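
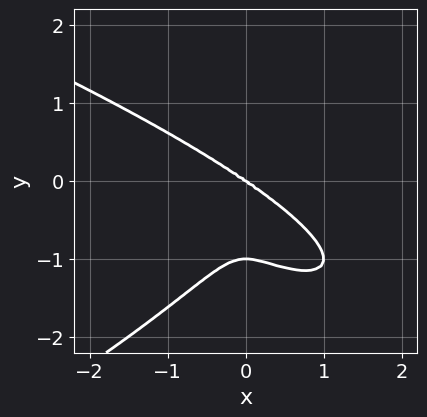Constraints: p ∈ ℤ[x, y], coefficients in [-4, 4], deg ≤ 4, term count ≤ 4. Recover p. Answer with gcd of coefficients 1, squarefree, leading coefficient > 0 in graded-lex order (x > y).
deg p = 4. A generic line meets the curve in up to 4 points.
From the visible intercepts: it meets the x-axis at x = 0 (among the integer gridlines); among the integer gridlines, it crosses the y-axis at y ∈ {-1, 0}.
Fitting integer coefficients to these (and the overall shape) gives p.

y^4 + x^3 + x^2*y + y^3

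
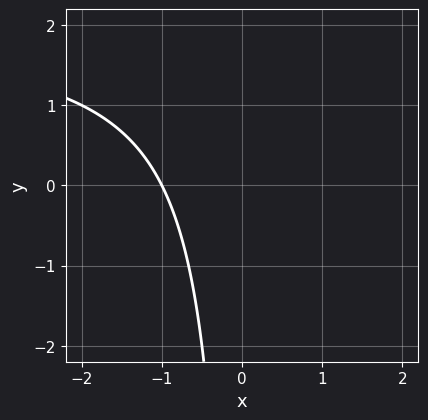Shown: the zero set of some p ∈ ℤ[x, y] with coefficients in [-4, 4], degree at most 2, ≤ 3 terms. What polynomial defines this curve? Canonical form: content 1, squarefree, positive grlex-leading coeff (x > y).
x*y - 2*x - 2

First, degree: a generic line meets the curve in up to 2 points, so deg p = 2.
Next, from the axis intercepts and sections: it crosses the x-axis at the gridline x = -1; no y-intercept at any integer in the box.
Finally, solving for integer coefficients yields p as stated.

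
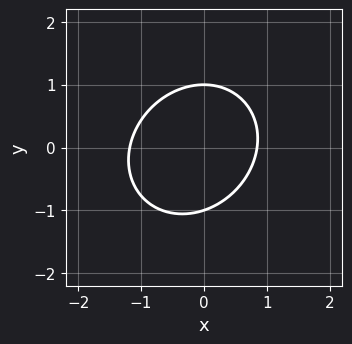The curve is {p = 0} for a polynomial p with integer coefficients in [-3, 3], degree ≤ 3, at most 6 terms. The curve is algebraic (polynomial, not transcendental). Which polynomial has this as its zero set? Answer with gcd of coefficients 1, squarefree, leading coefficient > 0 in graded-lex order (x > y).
First, degree: the shape is more complex than any degree-1 curve, so deg p = 2.
Next, from the axis intercepts and sections: among the integer gridlines, it crosses the y-axis at y ∈ {-1, 1}.
Finally, assembling these constraints gives the stated polynomial.

3*x^2 - x*y + 3*y^2 + x - 3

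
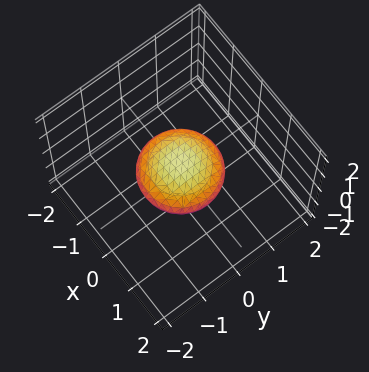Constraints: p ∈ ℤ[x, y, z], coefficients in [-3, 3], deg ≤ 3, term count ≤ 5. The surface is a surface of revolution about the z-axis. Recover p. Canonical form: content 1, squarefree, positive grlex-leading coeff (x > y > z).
Degree: no degree-1 surface has this shape, so deg p = 2.
Symmetries: rotational symmetry about the z-axis ⇒ p depends on x, y only through x² + y².
Against the integer gridlines: a circular section at z = 0 has radius exactly 1; the y-axis gridline crossings are at y ∈ {-1, 1}; the x-axis gridline crossings are at x ∈ {-1, 1}.
The integer polynomial consistent with all of this is the stated p.

x^2 + y^2 + 3*z^2 - 1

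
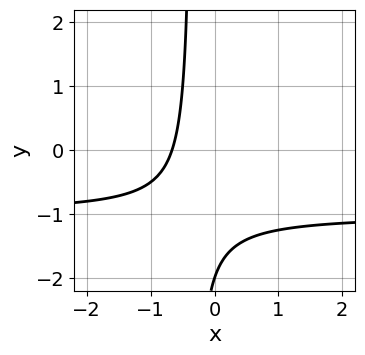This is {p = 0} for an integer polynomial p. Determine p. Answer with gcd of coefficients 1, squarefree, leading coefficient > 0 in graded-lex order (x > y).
3*x*y + 3*x + y + 2

Degree: a generic line meets the curve in up to 2 points, so deg p = 2.
Checking where it meets the axes: one y-axis crossing is at y = -2.
Fitting integer coefficients to these (and the overall shape) gives p.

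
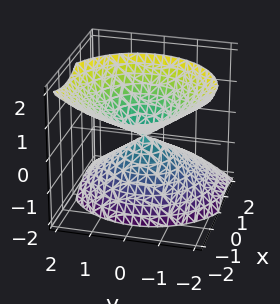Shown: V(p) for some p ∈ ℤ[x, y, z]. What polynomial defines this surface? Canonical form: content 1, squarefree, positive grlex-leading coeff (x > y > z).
x^2 + x*z + y^2 - z^2

1. I count 2 distinct pieces. Treating them together as one polynomial.
2. Degree: a generic line meets the surface in up to 2 points, so deg p = 2.
3. Observable constraints: it meets the y-axis at y = 0 (among the integer gridlines); it meets the x-axis at x = 0 (among the integer gridlines).
4. The integer polynomial consistent with all of this is the stated p.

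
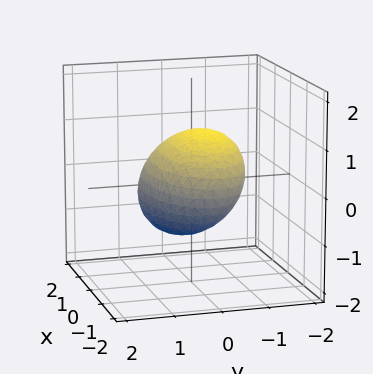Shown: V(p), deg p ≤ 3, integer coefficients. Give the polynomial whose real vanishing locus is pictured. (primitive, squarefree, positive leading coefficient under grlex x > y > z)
(a) Degree: the shape is more complex than any degree-1 surface, so deg p = 2.
(b) Observable constraints: the y-axis gridline crossings are at y ∈ {-1, 1}; the z-axis gridline crossings are at z ∈ {-1, 1}.
(c) Solving for integer coefficients yields p as stated.

x^2 + 3*y^2 + 2*y*z + 3*z^2 - 3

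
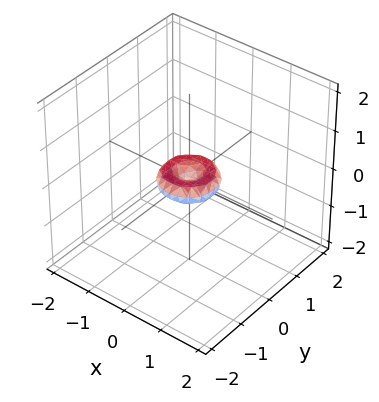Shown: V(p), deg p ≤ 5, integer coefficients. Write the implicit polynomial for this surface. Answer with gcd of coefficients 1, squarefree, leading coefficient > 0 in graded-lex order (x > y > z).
2*x^4 + 4*x^2*y^2 + 2*y^4 - x^2 - y^2 + 2*z^2

Degree: a generic line meets the surface in up to 4 points, so deg p = 4.
By symmetry, the surface is invariant under rotation about z: p = q(x² + y², z).
From the axis intercepts and sections: a circular section at z = 0 has radius between 0 and 1; it meets the y-axis at y = 0 (among the integer gridlines); one x-axis crossing is at x = 0.
Together with the visible shape, these determine p as stated.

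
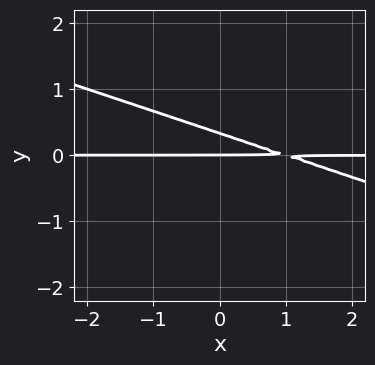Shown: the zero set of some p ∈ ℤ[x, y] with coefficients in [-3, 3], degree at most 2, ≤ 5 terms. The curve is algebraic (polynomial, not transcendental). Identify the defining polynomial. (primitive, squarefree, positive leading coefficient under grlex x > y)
x*y + 3*y^2 - y

1. Degree: no degree-1 curve has this shape, so deg p = 2.
2. From the axis intercepts and sections: it meets the y-axis at y = 0 (among the integer gridlines); the visible x-axis segment lies entirely on the curve.
3. Fitting integer coefficients to these (and the overall shape) gives p.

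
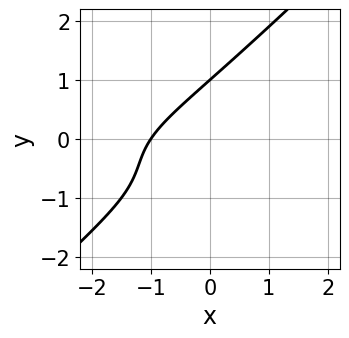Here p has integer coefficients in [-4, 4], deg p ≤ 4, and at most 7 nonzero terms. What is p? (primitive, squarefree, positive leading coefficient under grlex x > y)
3*x*y^2 - 3*y^3 + 2*x*y + 3*x + 3

(a) Degree: no degree-2 curve has this shape, so deg p = 3.
(b) From the visible intercepts: it crosses the y-axis at the gridline y = 1; it meets the x-axis at x = -1 (among the integer gridlines).
(c) Matching integer coefficients to the picture gives p.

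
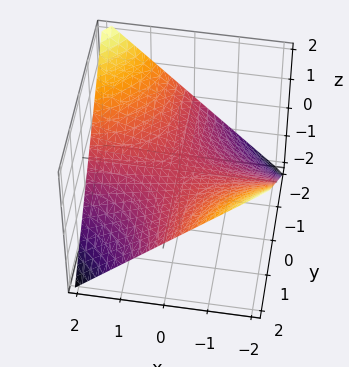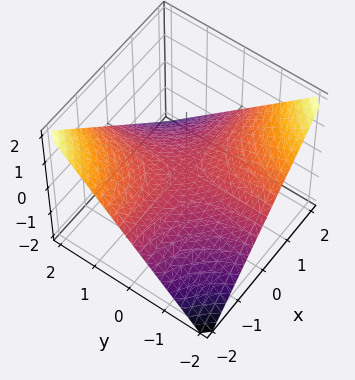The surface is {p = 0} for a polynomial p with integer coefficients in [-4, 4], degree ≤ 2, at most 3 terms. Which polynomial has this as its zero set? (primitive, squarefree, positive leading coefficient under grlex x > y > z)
First, degree: a hyperbolic paraboloid; a quadric, so deg p = 2.
Then, observable constraints: the visible x-axis segment lies entirely on the surface; one z-axis crossing is at z = 0.
Finally, matching integer coefficients to the picture gives p.

x*y + 2*z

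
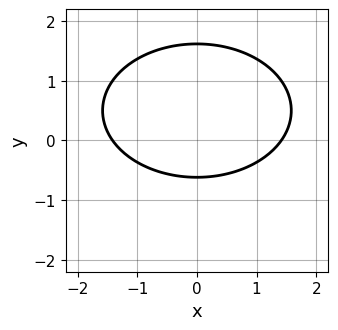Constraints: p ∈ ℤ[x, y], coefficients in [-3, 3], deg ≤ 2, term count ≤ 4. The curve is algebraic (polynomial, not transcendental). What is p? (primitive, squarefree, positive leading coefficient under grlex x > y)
x^2 + 2*y^2 - 2*y - 2

1. The degree is 2 — a generic line meets the curve in up to 2 points.
2. Symmetries: the x ↦ −x reflection is a symmetry, so x appears only in even powers.
3. Solving for integer coefficients yields p as stated.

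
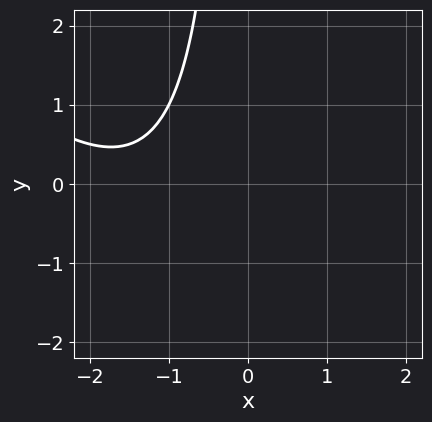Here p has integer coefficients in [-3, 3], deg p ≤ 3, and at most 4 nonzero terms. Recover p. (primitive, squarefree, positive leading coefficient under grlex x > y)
(a) deg p = 2. The shape is more complex than any degree-1 curve.
(b) Reading off the gridlines: it misses every integer gridline on the x-axis; no y-intercept at any integer in the box.
(c) Solving for integer coefficients yields p as stated.

x^2 + x*y + 3*x + 3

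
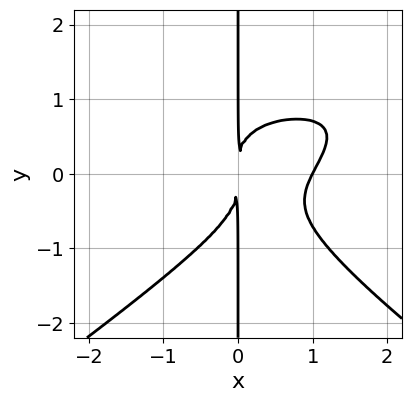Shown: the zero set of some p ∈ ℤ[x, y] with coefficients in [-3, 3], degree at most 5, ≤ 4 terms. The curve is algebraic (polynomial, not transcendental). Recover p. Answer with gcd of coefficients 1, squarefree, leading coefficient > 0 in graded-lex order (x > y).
First, deg p = 4.
Then, from the visible intercepts: every point of the y-axis in the box is on the curve; one x-axis crossing is at x = 1.
Finally, matching integer coefficients to the picture gives p.

x^3*y - 2*x*y^3 - 2*x^3 + 2*x^2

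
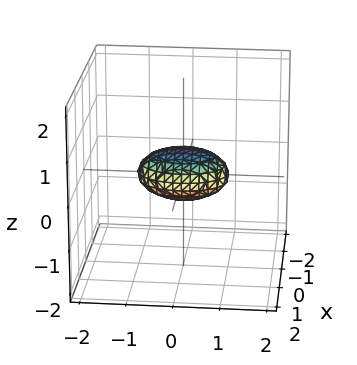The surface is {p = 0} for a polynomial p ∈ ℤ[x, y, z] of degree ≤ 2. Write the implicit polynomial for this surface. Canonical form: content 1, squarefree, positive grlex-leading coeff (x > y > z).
2*x^2 + y^2 + 3*z^2 - 1

(a) Degree: bounded and convex; a quadric, so deg p = 2.
(b) Symmetries: the y ↦ −y reflection is a symmetry, so y appears only in even powers; it's symmetric under z → −z, forcing even powers of z; the x ↦ −x reflection is a symmetry, so x appears only in even powers.
(c) Against the integer gridlines: among the integer gridlines, it crosses the y-axis at y ∈ {-1, 1}.
(d) The integer polynomial consistent with all of this is the stated p.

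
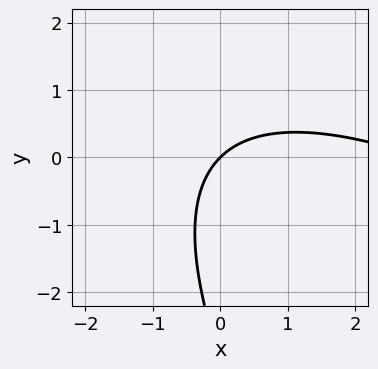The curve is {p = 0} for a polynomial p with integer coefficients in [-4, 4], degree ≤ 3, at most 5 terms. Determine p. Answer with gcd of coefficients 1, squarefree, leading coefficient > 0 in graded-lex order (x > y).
x^2 + 2*x*y + y^2 - 3*x + 3*y

The degree is 2 — the shape is more complex than any degree-1 curve.
Against the integer gridlines: it crosses the x-axis at the gridline x = 0; it crosses the y-axis at the gridline y = 0.
Putting this together gives p.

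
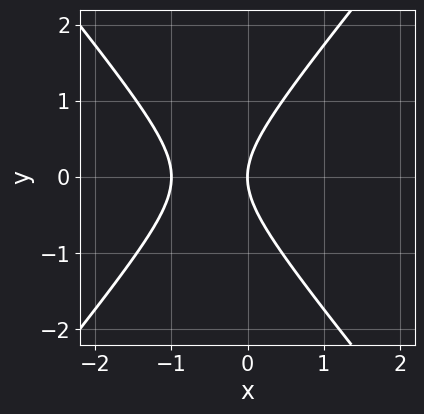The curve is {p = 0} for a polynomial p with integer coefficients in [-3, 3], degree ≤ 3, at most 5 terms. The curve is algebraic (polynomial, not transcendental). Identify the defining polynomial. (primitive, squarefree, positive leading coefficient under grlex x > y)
First, deg p = 2. The shape is more complex than any degree-1 curve.
Then, symmetries: the y ↦ −y reflection is a symmetry, so y appears only in even powers.
Then, from the visible intercepts: among the integer gridlines, it crosses the x-axis at x ∈ {-1, 0}; it meets the y-axis at y = 0 (among the integer gridlines).
Finally, the integer polynomial consistent with all of this is the stated p.

3*x^2 - 2*y^2 + 3*x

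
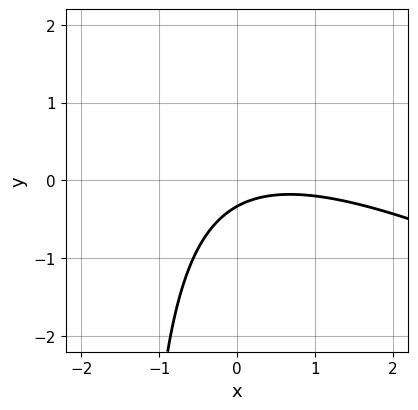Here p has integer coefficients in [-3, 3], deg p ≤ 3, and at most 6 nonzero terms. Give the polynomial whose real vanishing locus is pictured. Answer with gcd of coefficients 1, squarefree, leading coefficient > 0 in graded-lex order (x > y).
The degree is 2 — no degree-1 curve has this shape.
Checking where it meets the axes: the curve avoids every integer x-axis point in the box.
The integer polynomial consistent with all of this is the stated p.

x^2 + 2*x*y - x + 3*y + 1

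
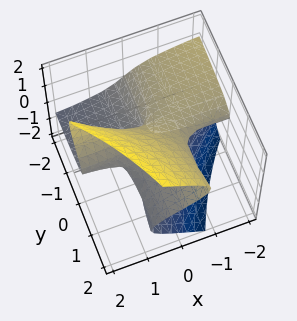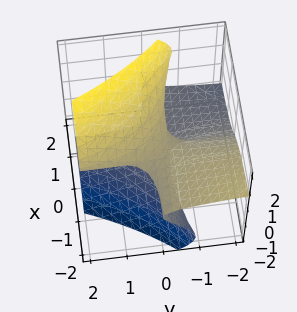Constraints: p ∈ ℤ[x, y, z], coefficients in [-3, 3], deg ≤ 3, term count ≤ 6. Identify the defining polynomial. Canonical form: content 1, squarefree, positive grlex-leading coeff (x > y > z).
1. The degree is 3 — no degree-2 surface has this shape.
2. From the axis intercepts and sections: the visible x-axis segment lies entirely on the surface; one z-axis crossing is at z = 0; every point of the y-axis in the box is on the surface.
3. The integer polynomial consistent with all of this is the stated p.

3*x*z^2 - 3*z^3 + 2*x*y + 3*y*z + 2*z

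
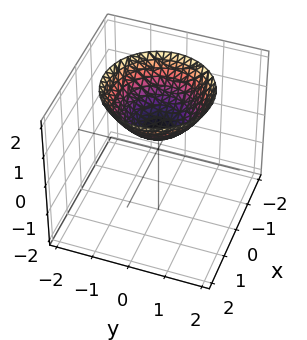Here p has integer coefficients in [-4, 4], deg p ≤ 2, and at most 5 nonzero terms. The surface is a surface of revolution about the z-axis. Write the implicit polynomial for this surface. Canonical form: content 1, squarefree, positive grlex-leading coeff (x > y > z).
2*x^2 + 2*y^2 - 3*z + 2

(a) The degree is 2 — the shape is more complex than any degree-1 surface.
(b) By symmetry, the surface is invariant under rotation about z: p = q(x² + y², z).
(c) Observable constraints: a circular section at z = 2 has radius between 1 and 2; it misses every integer gridline on the x-axis; it misses every integer gridline on the y-axis.
(d) Putting this together gives p.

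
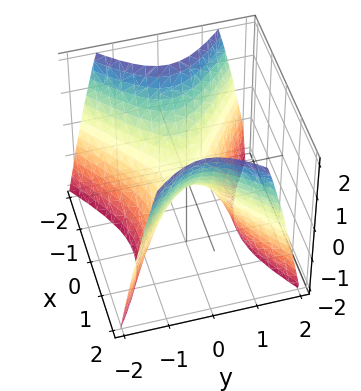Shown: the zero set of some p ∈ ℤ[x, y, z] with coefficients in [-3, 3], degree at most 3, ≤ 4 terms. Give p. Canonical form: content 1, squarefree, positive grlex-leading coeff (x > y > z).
2*x^2 - 3*y^2 - 2*z

1. Degree: a hyperbolic paraboloid; a quadric, so deg p = 2.
2. Symmetries: it's symmetric under y → −y, forcing even powers of y; it's symmetric under x → −x, forcing even powers of x.
3. From the axis intercepts and sections: it crosses the z-axis at the gridline z = 0; it crosses the y-axis at the gridline y = 0.
4. These observations pin down the coefficients.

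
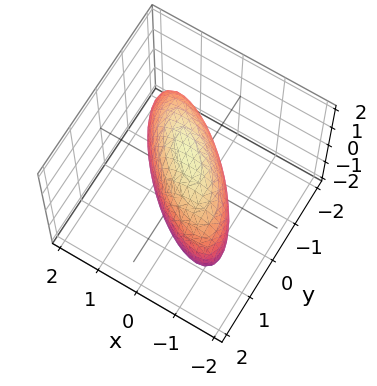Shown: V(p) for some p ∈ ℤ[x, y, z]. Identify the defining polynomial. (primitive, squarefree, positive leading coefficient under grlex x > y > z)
2*x^2 + 3*x*y + 2*y^2 + z^2 - 2

1. The degree is 2 — no degree-1 surface has this shape.
2. Against the integer gridlines: the y-axis gridline crossings are at y ∈ {-1, 1}; the x-axis gridline crossings are at x ∈ {-1, 1}.
3. Solving for integer coefficients yields p as stated.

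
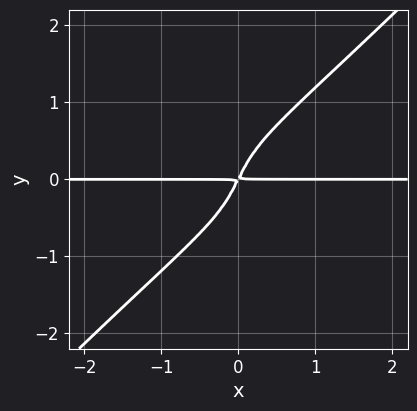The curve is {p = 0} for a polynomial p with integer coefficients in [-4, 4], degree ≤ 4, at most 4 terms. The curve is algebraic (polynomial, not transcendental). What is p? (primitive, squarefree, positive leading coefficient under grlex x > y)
3*x*y^3 - 3*y^4 + 2*x*y - y^2

1. Degree: no degree-3 curve has this shape, so deg p = 4.
2. From the axis intercepts and sections: every point of the x-axis in the box is on the curve.
3. The integer polynomial consistent with all of this is the stated p.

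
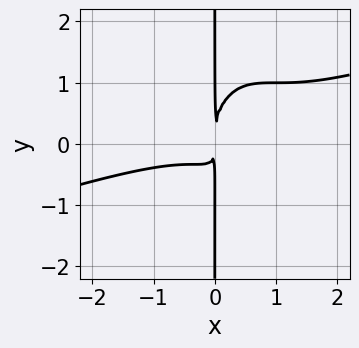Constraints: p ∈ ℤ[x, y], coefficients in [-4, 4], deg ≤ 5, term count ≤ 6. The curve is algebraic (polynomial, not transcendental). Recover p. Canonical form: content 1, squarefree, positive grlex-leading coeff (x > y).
x^4 - 3*x^3*y - x*y^3 + 2*x^2*y + x^2

1. The degree is 4 — the shape is more complex than any degree-3 curve.
2. From the axis intercepts and sections: every point of the y-axis in the box is on the curve.
3. These observations pin down the coefficients.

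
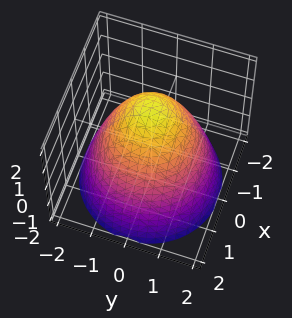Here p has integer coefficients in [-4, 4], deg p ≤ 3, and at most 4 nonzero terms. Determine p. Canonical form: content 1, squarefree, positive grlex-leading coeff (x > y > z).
x^2 + y^2 + z - 2

First, the degree is 2 — no degree-1 surface has this shape.
Then, symmetries: the z-axis is an axis of rotation, so x and y enter only as x² + y².
Then, observable constraints: it meets the z-axis at z = 2 (among the integer gridlines); a circular section at z = -1 has radius between 1 and 2.
Finally, solving for integer coefficients yields p as stated.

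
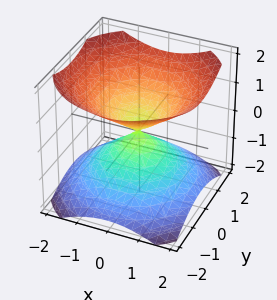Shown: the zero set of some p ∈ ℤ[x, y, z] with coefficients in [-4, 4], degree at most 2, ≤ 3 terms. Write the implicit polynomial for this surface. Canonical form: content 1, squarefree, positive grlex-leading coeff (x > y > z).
2*x^2 + 2*y^2 - 3*z^2

(a) There are 2 components. Treating them together as one polynomial.
(b) Degree: a double cone through the origin; a quadric, so deg p = 2.
(c) Symmetries: it's symmetric under z → −z, forcing even powers of z; the z-axis is an axis of rotation, so x and y enter only as x² + y².
(d) From the axis intercepts and sections: it meets the x-axis at x = 0 (among the integer gridlines); a circular section at z = -1 has radius between 1 and 2; it meets the y-axis at y = 0 (among the integer gridlines); it meets the z-axis at z = 0 (among the integer gridlines).
(e) Solving for integer coefficients yields p as stated.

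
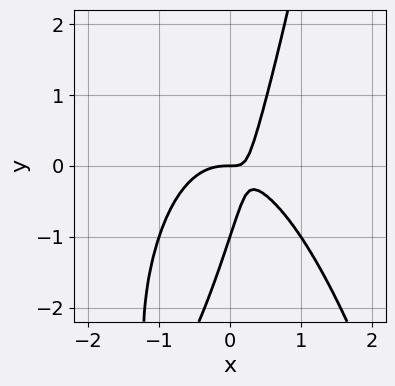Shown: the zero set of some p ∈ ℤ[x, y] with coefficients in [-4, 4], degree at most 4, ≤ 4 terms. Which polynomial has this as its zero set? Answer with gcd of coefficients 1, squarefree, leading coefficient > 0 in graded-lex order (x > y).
First, the degree is 3 — no degree-2 curve has this shape.
Next, from the axis intercepts and sections: the y-axis gridline crossings are at y ∈ {-1, 0}; it crosses the x-axis at the gridline x = 0.
Finally, assembling these constraints gives the stated polynomial.

3*x^3 + 3*x*y - y^2 - y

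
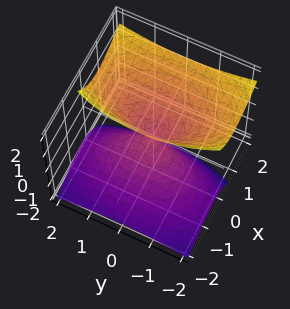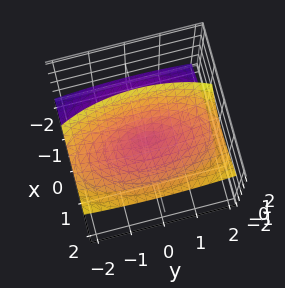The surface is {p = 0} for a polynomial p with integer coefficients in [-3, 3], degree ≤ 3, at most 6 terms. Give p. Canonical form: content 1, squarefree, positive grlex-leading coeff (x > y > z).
First, the degree is 2 — a generic line meets the surface in up to 2 points.
Next, from the axis intercepts and sections: it crosses the z-axis at the gridline z = 0; it meets the x-axis at x = 0 (among the integer gridlines); it meets the y-axis at y = 0 (among the integer gridlines).
Finally, putting this together gives p.

3*x^2 - 3*x*z + y^2 - 2*z^2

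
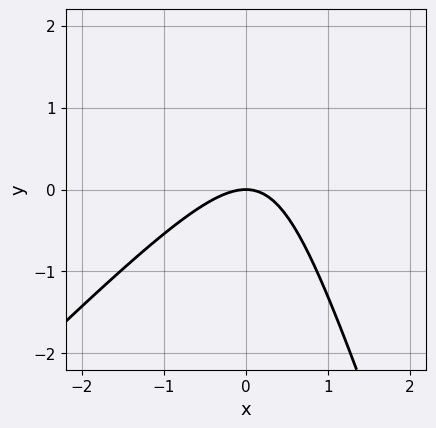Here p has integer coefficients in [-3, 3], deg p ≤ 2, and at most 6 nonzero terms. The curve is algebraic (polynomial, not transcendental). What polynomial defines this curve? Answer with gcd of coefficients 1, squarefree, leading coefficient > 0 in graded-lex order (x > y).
First, the degree is 2 — no degree-1 curve has this shape.
Then, against the integer gridlines: one y-axis crossing is at y = 0; it meets the x-axis at x = 0 (among the integer gridlines).
Finally, matching integer coefficients to the picture gives p.

3*x^2 - 2*x*y - y^2 + 3*y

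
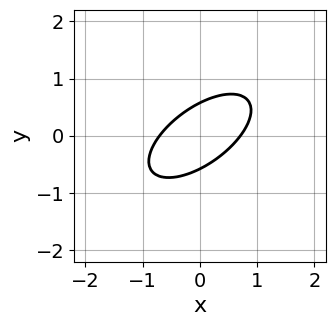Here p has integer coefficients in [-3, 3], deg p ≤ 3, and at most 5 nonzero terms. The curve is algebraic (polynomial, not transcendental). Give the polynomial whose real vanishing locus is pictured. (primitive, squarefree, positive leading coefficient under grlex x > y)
1. Degree: the shape is more complex than any degree-1 curve, so deg p = 2.
2. Solving for integer coefficients yields p as stated.

2*x^2 - 3*x*y + 3*y^2 - 1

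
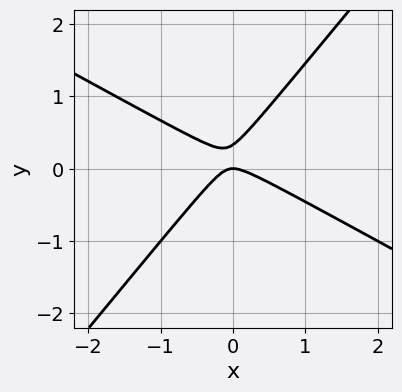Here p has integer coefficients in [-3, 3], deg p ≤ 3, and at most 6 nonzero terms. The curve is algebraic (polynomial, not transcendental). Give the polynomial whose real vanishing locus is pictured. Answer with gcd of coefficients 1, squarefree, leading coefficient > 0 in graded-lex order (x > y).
2*x^2 + 2*x*y - 3*y^2 + y

The degree is 2 — the shape is more complex than any degree-1 curve.
Checking where it meets the axes: one y-axis crossing is at y = 0; it meets the x-axis at x = 0 (among the integer gridlines).
Together with the visible shape, these determine p as stated.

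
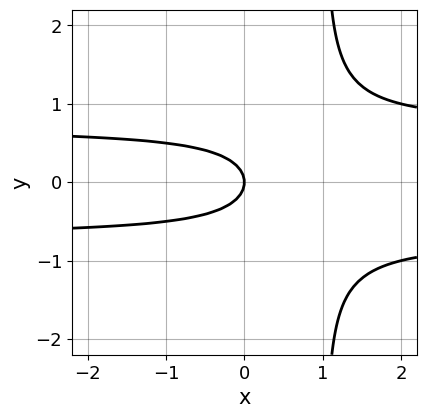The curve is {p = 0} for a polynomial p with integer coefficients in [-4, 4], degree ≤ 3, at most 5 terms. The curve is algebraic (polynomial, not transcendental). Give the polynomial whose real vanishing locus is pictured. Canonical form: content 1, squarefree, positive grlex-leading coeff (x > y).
2*x*y^2 - 2*y^2 - x

First, degree: a generic line meets the curve in up to 3 points, so deg p = 3.
Next, symmetries: mirror symmetry y ↦ −y ⇒ only even powers of y.
Then, observable constraints: it crosses the y-axis at the gridline y = 0; it crosses the x-axis at the gridline x = 0.
Finally, assembling these constraints gives the stated polynomial.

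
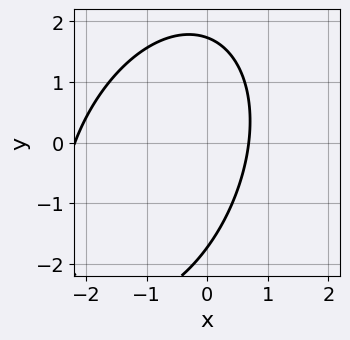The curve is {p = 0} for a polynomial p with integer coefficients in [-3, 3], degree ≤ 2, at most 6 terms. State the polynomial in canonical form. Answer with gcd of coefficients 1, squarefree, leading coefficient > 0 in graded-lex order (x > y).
2*x^2 - x*y + y^2 + 3*x - 3

(a) deg p = 2.
(b) Solving for integer coefficients yields p as stated.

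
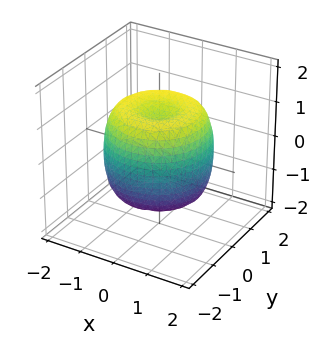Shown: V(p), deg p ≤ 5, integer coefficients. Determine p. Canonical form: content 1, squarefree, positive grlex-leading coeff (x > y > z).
First, degree: the shape is more complex than any degree-3 surface, so deg p = 4.
Then, symmetries: rotational symmetry about the z-axis ⇒ p depends on x, y only through x² + y².
Next, reading off the gridlines: the z-axis gridline crossings are at z ∈ {-1, 1}; a circular section at z = 1 has radius between 1 and 2.
Finally, fitting integer coefficients to these (and the overall shape) gives p.

2*x^4 + 4*x^2*y^2 + 2*y^4 - 3*x^2 - 3*y^2 + 2*z^2 - 2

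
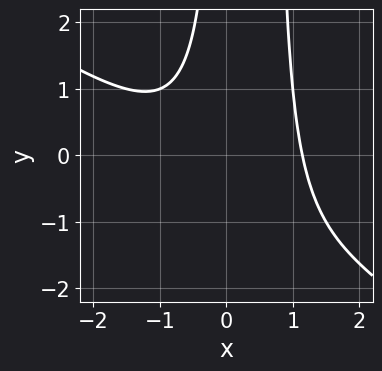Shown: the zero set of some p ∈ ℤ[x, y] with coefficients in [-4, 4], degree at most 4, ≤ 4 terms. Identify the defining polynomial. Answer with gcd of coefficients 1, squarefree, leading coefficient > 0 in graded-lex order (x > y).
First, degree: no degree-2 curve has this shape, so deg p = 3.
Then, reading off the gridlines: no y-intercept at any integer in the box.
Finally, fitting integer coefficients to these (and the overall shape) gives p.

2*x^3 + 3*x^2*y - 2*x*y - 3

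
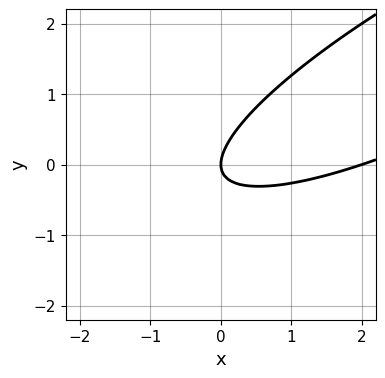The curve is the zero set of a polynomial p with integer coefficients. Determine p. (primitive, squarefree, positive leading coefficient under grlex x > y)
x^2 - 3*x*y + 3*y^2 - 2*x

(a) Degree: the shape is more complex than any degree-1 curve, so deg p = 2.
(b) Against the integer gridlines: it meets the y-axis at y = 0 (among the integer gridlines); the x-axis gridline crossings are at x ∈ {0, 2}.
(c) Fitting integer coefficients to these (and the overall shape) gives p.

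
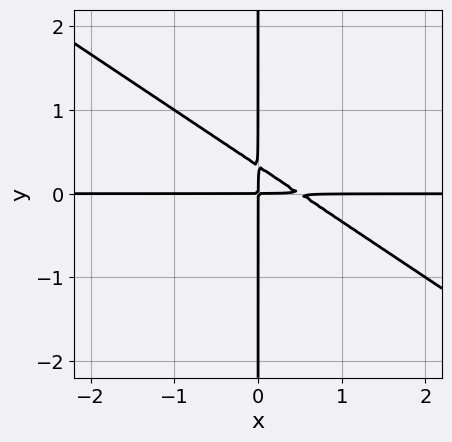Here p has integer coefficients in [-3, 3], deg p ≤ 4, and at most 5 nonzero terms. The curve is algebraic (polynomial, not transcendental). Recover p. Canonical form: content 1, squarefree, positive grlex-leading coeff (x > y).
2*x^2*y + 3*x*y^2 - x*y

First, deg p = 3. A generic line meets the curve in up to 3 points.
Then, observable constraints: the visible y-axis segment lies entirely on the curve; every point of the x-axis in the box is on the curve.
Finally, the integer polynomial consistent with all of this is the stated p.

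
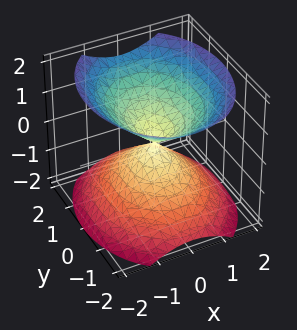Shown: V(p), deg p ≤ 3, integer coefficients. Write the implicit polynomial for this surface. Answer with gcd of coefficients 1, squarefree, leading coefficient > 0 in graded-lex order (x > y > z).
3*x^2 + 2*y^2 - 3*z^2

First, there are 2 components. Treating them together as one polynomial.
Then, degree: a double cone through the origin; a quadric, so deg p = 2.
Then, symmetries: it's symmetric under y → −y, forcing even powers of y; it's symmetric under x → −x, forcing even powers of x; it's symmetric under z → −z, forcing even powers of z.
Then, observable constraints: one x-axis crossing is at x = 0; it crosses the z-axis at the gridline z = 0.
Finally, solving for integer coefficients yields p as stated.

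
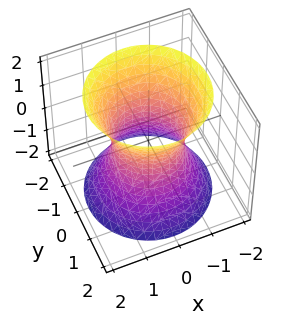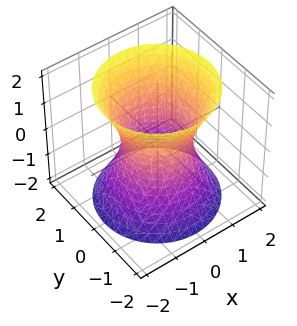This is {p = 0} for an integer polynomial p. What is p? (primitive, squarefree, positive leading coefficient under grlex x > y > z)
2*x^2 + 2*y^2 - z^2 - 2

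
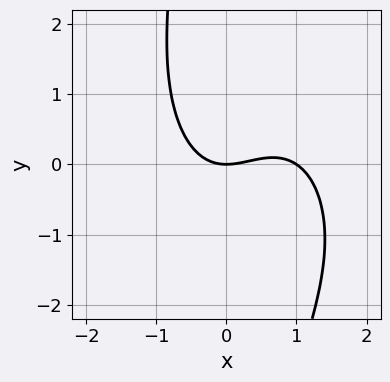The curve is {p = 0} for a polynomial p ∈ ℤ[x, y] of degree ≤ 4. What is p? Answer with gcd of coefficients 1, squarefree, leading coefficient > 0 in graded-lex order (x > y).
2*x^3 + x*y^2 - 2*x^2 + 3*y

Degree: no degree-2 curve has this shape, so deg p = 3.
Reading off the gridlines: among the integer gridlines, it crosses the x-axis at x ∈ {0, 1}; it crosses the y-axis at the gridline y = 0.
Solving for integer coefficients yields p as stated.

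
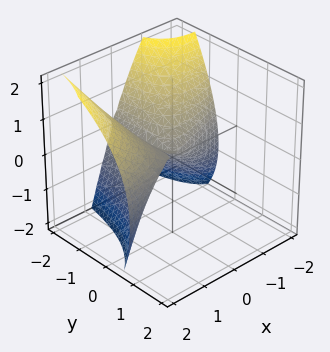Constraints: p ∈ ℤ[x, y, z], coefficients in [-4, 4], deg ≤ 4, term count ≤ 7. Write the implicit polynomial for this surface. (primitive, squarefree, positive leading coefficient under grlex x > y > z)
x^3 - 3*x^2*y - x^2*z + x*y*z - 2*z^2

(a) The degree is 3 — the shape is more complex than any degree-2 surface.
(b) Reading off the gridlines: the visible y-axis segment lies entirely on the surface; it meets the x-axis at x = 0 (among the integer gridlines); it meets the z-axis at z = 0 (among the integer gridlines).
(c) Together with the visible shape, these determine p as stated.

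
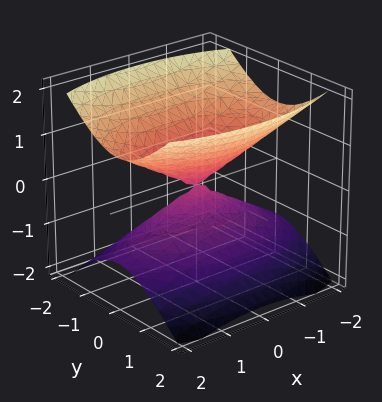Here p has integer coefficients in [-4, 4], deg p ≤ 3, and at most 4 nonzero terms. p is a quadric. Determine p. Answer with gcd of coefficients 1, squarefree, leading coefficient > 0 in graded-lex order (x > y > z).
x^2 + 3*y^2 - 3*z^2

1. I count 2 distinct pieces. They look like related sheets of one shape, so recover p as a whole.
2. The degree is 2 — a double cone through the origin; a quadric.
3. Symmetries: mirror symmetry x ↦ −x ⇒ only even powers of x; it's symmetric under y → −y, forcing even powers of y; it's symmetric under z → −z, forcing even powers of z.
4. Reading off the gridlines: it crosses the z-axis at the gridline z = 0; one y-axis crossing is at y = 0.
5. The integer polynomial consistent with all of this is the stated p.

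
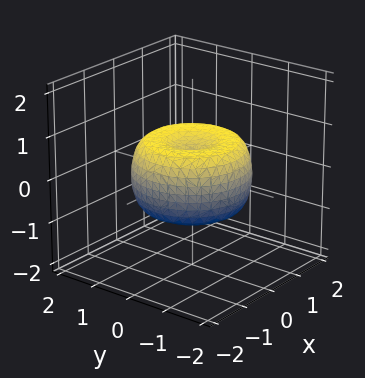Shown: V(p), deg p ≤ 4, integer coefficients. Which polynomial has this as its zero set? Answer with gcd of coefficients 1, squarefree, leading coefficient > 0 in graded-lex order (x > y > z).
(a) deg p = 4. The shape is more complex than any degree-3 surface.
(b) Symmetries: every cross-section ⟂ z is a circle, so x, y appear only via x² + y².
(c) Against the integer gridlines: a circular section at z = 0 has radius between 1 and 2.
(d) Solving for integer coefficients yields p as stated.

2*x^4 + 4*x^2*y^2 + 2*y^4 - 3*x^2 - 3*y^2 + 3*z^2 - 1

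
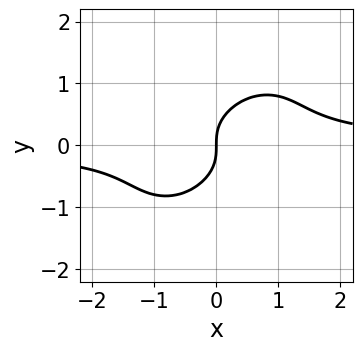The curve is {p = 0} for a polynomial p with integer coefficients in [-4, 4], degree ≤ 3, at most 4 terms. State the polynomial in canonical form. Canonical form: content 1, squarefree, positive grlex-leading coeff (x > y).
First, deg p = 3.
Then, from the axis intercepts and sections: it crosses the x-axis at the gridline x = 0; one y-axis crossing is at y = 0.
Finally, these observations pin down the coefficients.

3*x^2*y - 3*x*y^2 + 3*y^3 - 2*x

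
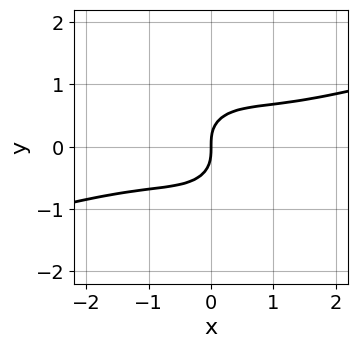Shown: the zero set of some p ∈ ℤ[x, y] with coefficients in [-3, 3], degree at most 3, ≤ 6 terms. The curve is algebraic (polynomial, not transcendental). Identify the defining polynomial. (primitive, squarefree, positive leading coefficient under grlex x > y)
First, deg p = 3. A generic line meets the curve in up to 3 points.
Next, reading off the gridlines: it crosses the y-axis at the gridline y = 0; it meets the x-axis at x = 0 (among the integer gridlines).
Finally, solving for integer coefficients yields p as stated.

x^3 - 3*x^2*y - 3*y^3 + 2*x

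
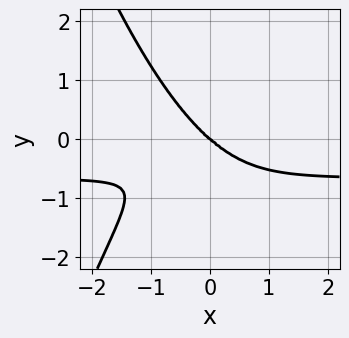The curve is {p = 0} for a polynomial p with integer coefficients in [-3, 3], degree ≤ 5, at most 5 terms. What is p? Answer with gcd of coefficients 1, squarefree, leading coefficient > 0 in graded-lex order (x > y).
3*x^3*y + 2*x^3 + 3*y^3

(a) deg p = 4. The shape is more complex than any degree-3 curve.
(b) From the axis intercepts and sections: one y-axis crossing is at y = 0; it meets the x-axis at x = 0 (among the integer gridlines).
(c) Solving for integer coefficients yields p as stated.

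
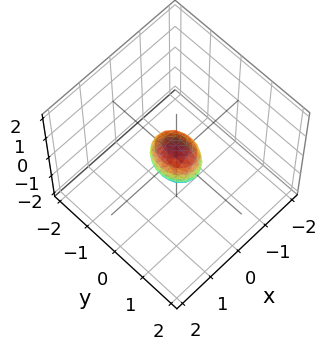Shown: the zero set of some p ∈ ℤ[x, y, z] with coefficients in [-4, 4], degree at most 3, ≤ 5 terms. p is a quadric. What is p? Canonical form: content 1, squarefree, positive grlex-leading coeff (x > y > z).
1. Degree: a closed, bounded, convex surface; a quadric, so deg p = 2.
2. Symmetries: it's symmetric under x → −x, forcing even powers of x; the y ↦ −y reflection is a symmetry, so y appears only in even powers; it's symmetric under z → −z, forcing even powers of z.
3. Putting this together gives p.

3*x^2 + 2*y^2 + 2*z^2 - 1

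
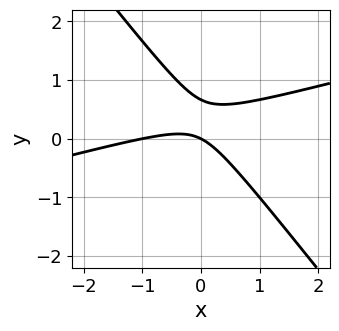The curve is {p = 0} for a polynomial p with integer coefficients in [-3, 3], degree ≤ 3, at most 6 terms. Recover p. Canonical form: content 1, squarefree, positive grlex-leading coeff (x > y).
x^2 - 3*x*y - 3*y^2 + x + 2*y

(a) The degree is 2 — no degree-1 curve has this shape.
(b) Checking where it meets the axes: it crosses the y-axis at the gridline y = 0; among the integer gridlines, it crosses the x-axis at x ∈ {-1, 0}.
(c) Matching integer coefficients to the picture gives p.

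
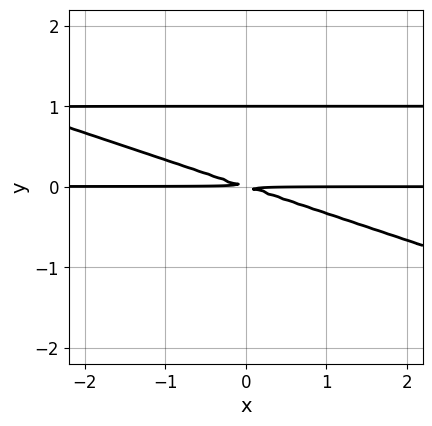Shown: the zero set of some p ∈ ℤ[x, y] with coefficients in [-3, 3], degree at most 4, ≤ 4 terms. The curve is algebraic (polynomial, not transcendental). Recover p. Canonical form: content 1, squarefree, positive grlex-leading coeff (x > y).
x*y^2 + 3*y^3 - x*y - 3*y^2

First, the degree is 3 — the shape is more complex than any degree-2 curve.
Then, from the visible intercepts: it crosses the y-axis at the gridline y = 1; the visible x-axis segment lies entirely on the curve.
Finally, solving for integer coefficients yields p as stated.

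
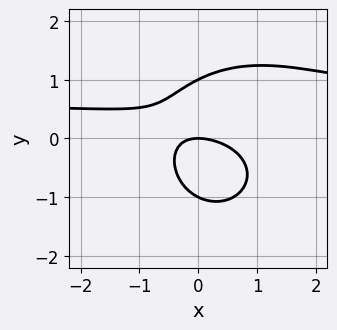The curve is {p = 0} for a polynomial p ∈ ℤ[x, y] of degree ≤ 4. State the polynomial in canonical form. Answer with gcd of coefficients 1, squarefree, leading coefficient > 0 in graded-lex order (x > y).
3*x^2*y + 3*y^3 - 2*x^2 - 3*x*y - 3*y

(a) The degree is 3 — the shape is more complex than any degree-2 curve.
(b) From the visible intercepts: among the integer gridlines, it crosses the y-axis at y ∈ {-1, 0, 1}; it crosses the x-axis at the gridline x = 0.
(c) Assembling these constraints gives the stated polynomial.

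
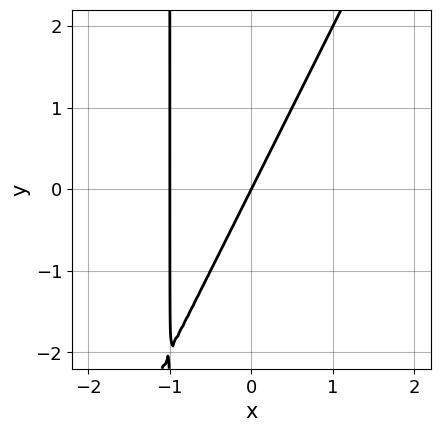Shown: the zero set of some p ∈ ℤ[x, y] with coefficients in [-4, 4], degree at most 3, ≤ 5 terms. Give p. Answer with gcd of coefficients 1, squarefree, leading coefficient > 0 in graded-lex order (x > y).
(a) deg p = 2. No degree-1 curve has this shape.
(b) Reading off the gridlines: one y-axis crossing is at y = 0; the x-axis gridline crossings are at x ∈ {-1, 0}.
(c) The integer polynomial consistent with all of this is the stated p.

2*x^2 - x*y + 2*x - y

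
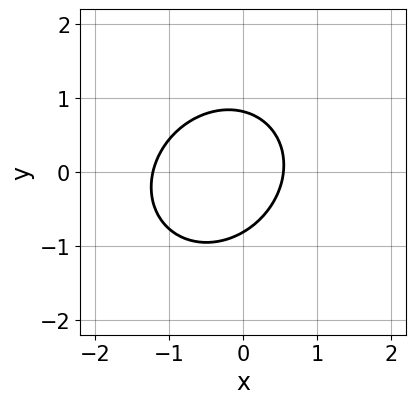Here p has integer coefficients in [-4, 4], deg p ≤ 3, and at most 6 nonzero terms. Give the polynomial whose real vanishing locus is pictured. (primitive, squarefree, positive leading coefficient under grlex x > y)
First, the degree is 2 — the shape is more complex than any degree-1 curve.
Finally, putting this together gives p.

3*x^2 - x*y + 3*y^2 + 2*x - 2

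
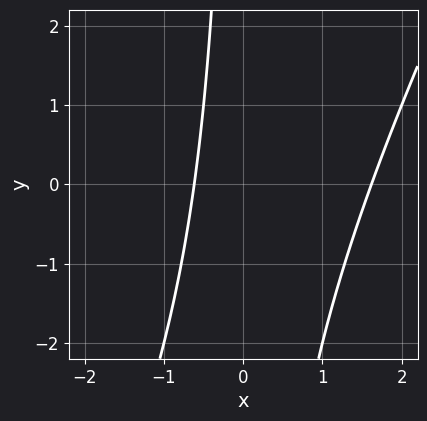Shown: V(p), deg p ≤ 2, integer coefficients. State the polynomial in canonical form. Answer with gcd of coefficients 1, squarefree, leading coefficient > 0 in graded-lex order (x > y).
2*x^2 - x*y - 2*x - 2

First, the degree is 2 — no degree-1 curve has this shape.
Then, observable constraints: the curve avoids every integer y-axis point in the box.
Finally, assembling these constraints gives the stated polynomial.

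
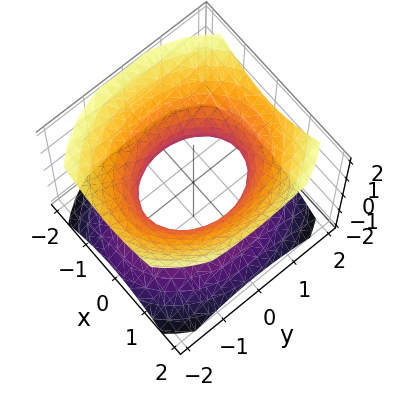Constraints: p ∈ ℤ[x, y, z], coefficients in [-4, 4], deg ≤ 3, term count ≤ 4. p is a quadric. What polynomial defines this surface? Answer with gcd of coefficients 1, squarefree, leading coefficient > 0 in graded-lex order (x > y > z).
3*x^2 + 2*y^2 - 3*z^2 - 3

Degree: one connected sheet with a waist; a quadric, so deg p = 2.
Symmetries: mirror symmetry z ↦ −z ⇒ only even powers of z; it's symmetric under x → −x, forcing even powers of x; the y ↦ −y reflection is a symmetry, so y appears only in even powers.
From the visible intercepts: among the integer gridlines, it crosses the x-axis at x ∈ {-1, 1}; it misses every integer gridline on the z-axis.
Solving for integer coefficients yields p as stated.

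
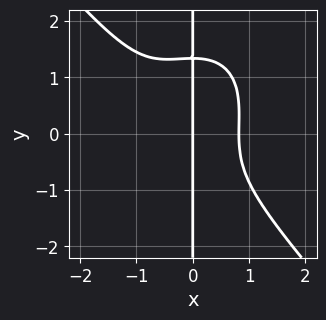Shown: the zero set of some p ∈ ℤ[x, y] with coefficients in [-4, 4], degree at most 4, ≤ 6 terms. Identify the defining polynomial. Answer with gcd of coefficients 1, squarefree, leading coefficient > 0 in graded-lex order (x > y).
3*x^4 + 2*x*y^3 + 2*x^3 - x*y^2 - 3*x

1. deg p = 4.
2. Reading off the gridlines: it crosses the x-axis at the gridline x = 0; every point of the y-axis in the box is on the curve.
3. Fitting integer coefficients to these (and the overall shape) gives p.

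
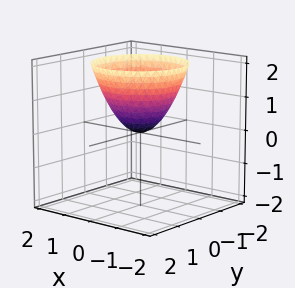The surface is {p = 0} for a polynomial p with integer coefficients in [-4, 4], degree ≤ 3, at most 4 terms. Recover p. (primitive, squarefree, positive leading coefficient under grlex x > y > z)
(a) deg p = 2.
(b) By symmetry, the surface is invariant under rotation about z: p = q(x² + y², z).
(c) Observable constraints: one y-axis crossing is at y = 0; it meets the z-axis at z = 0 (among the integer gridlines); a circular section at z = 2 has radius between 1 and 2; one x-axis crossing is at x = 0.
(d) Matching integer coefficients to the picture gives p.

x^2 + y^2 - z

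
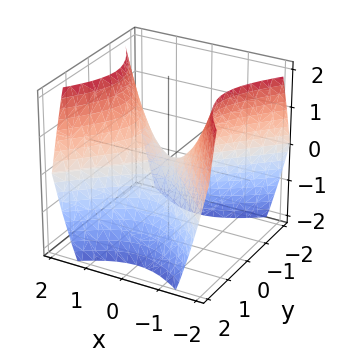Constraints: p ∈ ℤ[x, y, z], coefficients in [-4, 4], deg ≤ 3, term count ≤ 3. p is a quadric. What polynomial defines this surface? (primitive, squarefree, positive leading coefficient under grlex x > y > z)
x^2 - y^2 - z

deg p = 2.
Symmetries: it's symmetric under y → −y, forcing even powers of y; it's symmetric under x → −x, forcing even powers of x.
Reading off the gridlines: one x-axis crossing is at x = 0; it meets the y-axis at y = 0 (among the integer gridlines).
The integer polynomial consistent with all of this is the stated p.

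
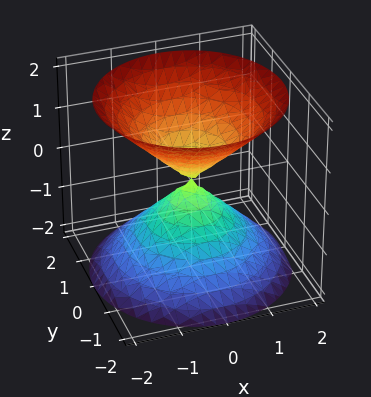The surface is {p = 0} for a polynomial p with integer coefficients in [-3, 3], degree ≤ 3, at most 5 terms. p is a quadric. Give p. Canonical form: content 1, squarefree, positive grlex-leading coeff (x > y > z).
x^2 + y^2 - z^2

First, I count 2 distinct pieces.
Next, deg p = 2.
Next, symmetries: it's symmetric under z → −z, forcing even powers of z; the surface is invariant under rotation about z: p = q(x² + y², z).
Then, from the visible intercepts: it crosses the x-axis at the gridline x = 0; it crosses the z-axis at the gridline z = 0; a circular section at z = 1 has radius exactly 1; it meets the y-axis at y = 0 (among the integer gridlines).
Finally, these observations pin down the coefficients.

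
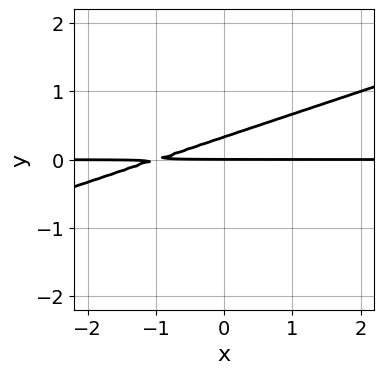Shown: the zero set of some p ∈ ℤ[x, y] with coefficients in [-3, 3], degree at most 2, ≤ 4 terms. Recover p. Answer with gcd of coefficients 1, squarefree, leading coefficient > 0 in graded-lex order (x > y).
x*y - 3*y^2 + y

First, deg p = 2.
Then, observable constraints: the visible x-axis segment lies entirely on the curve; it crosses the y-axis at the gridline y = 0.
Finally, the integer polynomial consistent with all of this is the stated p.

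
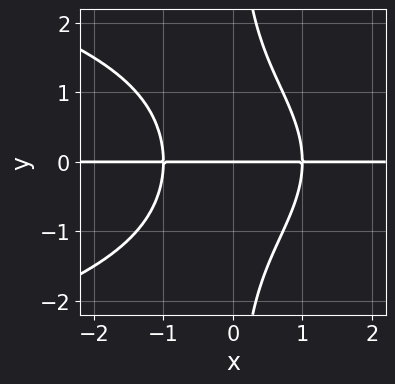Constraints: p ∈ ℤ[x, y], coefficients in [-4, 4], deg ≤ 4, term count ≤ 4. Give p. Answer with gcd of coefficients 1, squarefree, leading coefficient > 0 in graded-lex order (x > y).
2*x*y^3 + 3*x^2*y - 3*y

1. Degree: a generic line meets the curve in up to 4 points, so deg p = 4.
2. From the visible intercepts: it meets the y-axis at y = 0 (among the integer gridlines); the visible x-axis segment lies entirely on the curve.
3. Putting this together gives p.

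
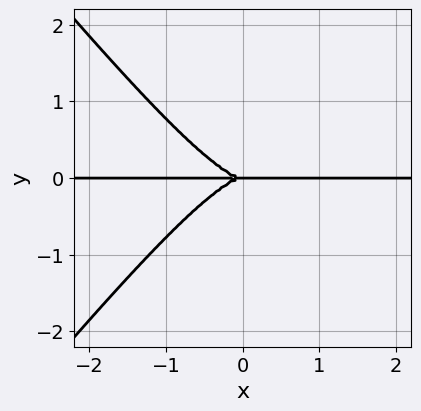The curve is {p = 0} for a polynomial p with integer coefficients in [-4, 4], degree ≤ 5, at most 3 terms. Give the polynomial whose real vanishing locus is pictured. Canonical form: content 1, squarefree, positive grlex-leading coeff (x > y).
3*x^3*y - 2*x*y^3 + 3*y^3

(a) Degree: no degree-3 curve has this shape, so deg p = 4.
(b) Reading off the gridlines: the visible x-axis segment lies entirely on the curve; it meets the y-axis at y = 0 (among the integer gridlines).
(c) Putting this together gives p.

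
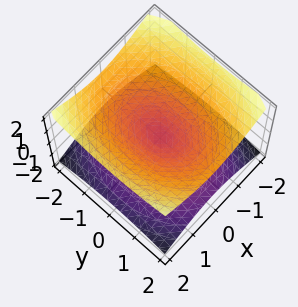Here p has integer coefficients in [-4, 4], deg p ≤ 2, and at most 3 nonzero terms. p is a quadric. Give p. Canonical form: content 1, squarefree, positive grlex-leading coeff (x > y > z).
1. The degree is 2 — two nappes meeting at a single point; a quadric.
2. Symmetries: mirror symmetry y ↦ −y ⇒ only even powers of y; the z ↦ −z reflection is a symmetry, so z appears only in even powers; it's symmetric under x → −x, forcing even powers of x.
3. Checking where it meets the axes: it crosses the y-axis at the gridline y = 0; it meets the x-axis at x = 0 (among the integer gridlines); one z-axis crossing is at z = 0.
4. Putting this together gives p.

2*x^2 + y^2 - 3*z^2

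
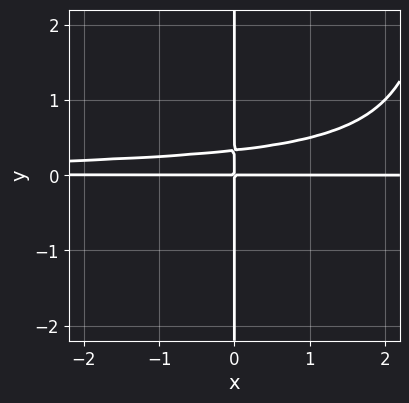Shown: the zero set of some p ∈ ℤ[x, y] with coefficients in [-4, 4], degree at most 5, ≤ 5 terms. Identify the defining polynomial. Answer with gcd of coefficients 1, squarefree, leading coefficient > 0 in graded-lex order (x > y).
deg p = 4. No degree-3 curve has this shape.
Checking where it meets the axes: the visible y-axis segment lies entirely on the curve; the visible x-axis segment lies entirely on the curve.
Assembling these constraints gives the stated polynomial.

x^2*y^2 - 3*x*y^2 + x*y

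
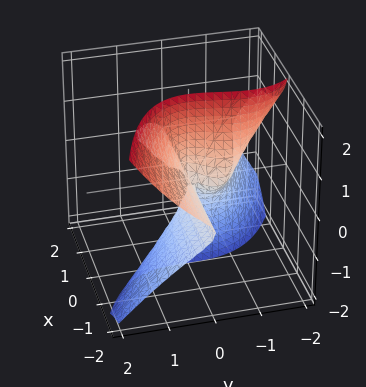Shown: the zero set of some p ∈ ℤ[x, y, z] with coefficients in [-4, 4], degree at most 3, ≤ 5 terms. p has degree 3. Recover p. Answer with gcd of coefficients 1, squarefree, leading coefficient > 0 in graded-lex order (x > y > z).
(a) The picture has 2 separate pieces. Treating them together as one polynomial.
(b) The degree is 3 — no degree-2 surface has this shape.
(c) Reading off the gridlines: the visible x-axis segment lies entirely on the surface; every point of the z-axis in the box is on the surface; one y-axis crossing is at y = -1.
(d) Assembling these constraints gives the stated polynomial.

3*x*z^2 + 2*y^3 + y^2*z - x*y + 2*y^2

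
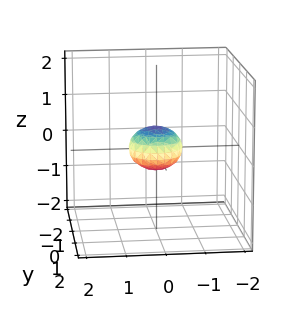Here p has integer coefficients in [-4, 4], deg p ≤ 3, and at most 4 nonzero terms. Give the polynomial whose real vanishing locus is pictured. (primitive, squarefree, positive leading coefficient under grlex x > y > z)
2*x^2 + 2*y^2 + 3*z^2 - 1

First, degree: no degree-1 surface has this shape, so deg p = 2.
Then, by symmetry, the surface is invariant under rotation about z: p = q(x² + y², z).
Next, observable constraints: a circular section at z = 0 has radius between 0 and 1.
Finally, these observations pin down the coefficients.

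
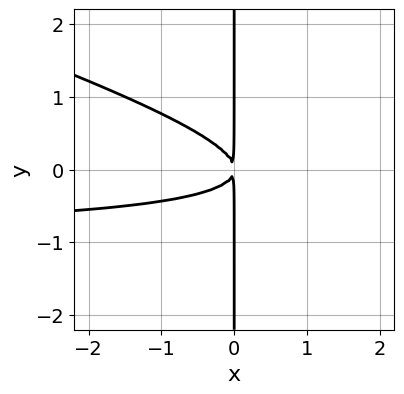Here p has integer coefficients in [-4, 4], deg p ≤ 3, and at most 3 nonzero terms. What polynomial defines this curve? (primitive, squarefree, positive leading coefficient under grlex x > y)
x^2*y + 3*x*y^2 + x^2

1. The degree is 3 — no degree-2 curve has this shape.
2. From the axis intercepts and sections: every point of the y-axis in the box is on the curve.
3. Matching integer coefficients to the picture gives p.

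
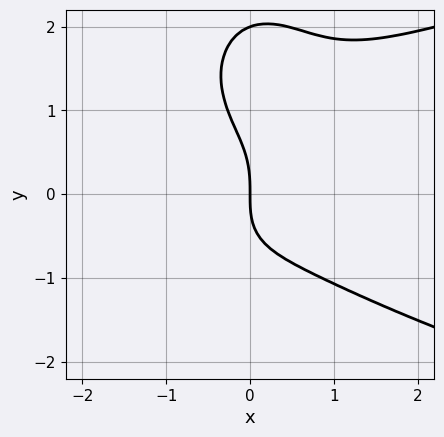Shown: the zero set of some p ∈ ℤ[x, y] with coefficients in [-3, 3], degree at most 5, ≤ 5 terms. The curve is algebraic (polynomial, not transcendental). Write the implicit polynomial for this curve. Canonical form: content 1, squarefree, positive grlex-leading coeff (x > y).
(a) Degree: no degree-3 curve has this shape, so deg p = 4.
(b) From the visible intercepts: among the integer gridlines, it crosses the y-axis at y ∈ {0, 2}; it crosses the x-axis at the gridline x = 0.
(c) Together with the visible shape, these determine p as stated.

2*x^2*y^2 + y^4 - 3*x^3 - 2*y^3 - 3*x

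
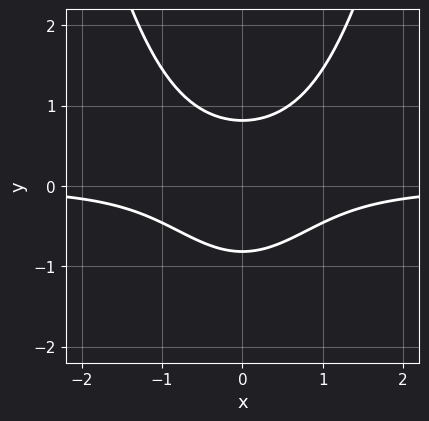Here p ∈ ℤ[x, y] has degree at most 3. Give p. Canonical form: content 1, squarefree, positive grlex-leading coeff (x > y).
3*x^2*y - 3*y^2 + 2

Degree: a generic line meets the curve in up to 3 points, so deg p = 3.
Symmetries: the x ↦ −x reflection is a symmetry, so x appears only in even powers.
From the axis intercepts and sections: no x-intercept at any integer in the box.
Together with the visible shape, these determine p as stated.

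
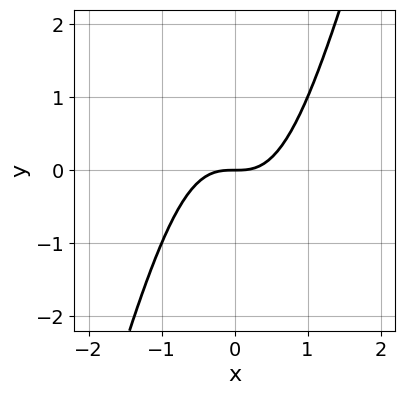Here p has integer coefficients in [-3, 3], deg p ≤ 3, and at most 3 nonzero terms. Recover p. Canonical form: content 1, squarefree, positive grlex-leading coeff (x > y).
deg p = 3. No degree-2 curve has this shape.
Reading off the gridlines: it crosses the x-axis at the gridline x = 0; it crosses the y-axis at the gridline y = 0.
Solving for integer coefficients yields p as stated.

3*x^3 - x^2*y - 2*y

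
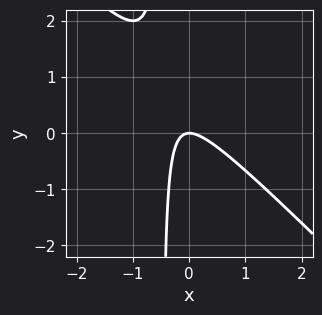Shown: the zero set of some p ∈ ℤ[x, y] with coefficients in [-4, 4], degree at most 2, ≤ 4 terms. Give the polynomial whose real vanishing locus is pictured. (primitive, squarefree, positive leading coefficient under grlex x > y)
1. deg p = 2.
2. Observable constraints: one x-axis crossing is at x = 0; one y-axis crossing is at y = 0.
3. The integer polynomial consistent with all of this is the stated p.

2*x^2 + 2*x*y + y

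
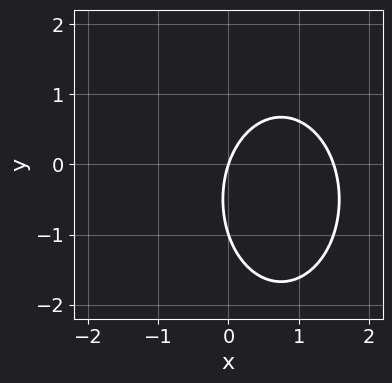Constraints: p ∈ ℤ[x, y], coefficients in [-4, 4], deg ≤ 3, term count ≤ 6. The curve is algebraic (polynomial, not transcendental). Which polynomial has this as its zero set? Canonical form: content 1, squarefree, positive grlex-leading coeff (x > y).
1. Degree: a generic line meets the curve in up to 2 points, so deg p = 2.
2. From the axis intercepts and sections: among the integer gridlines, it crosses the y-axis at y ∈ {-1, 0}; it crosses the x-axis at the gridline x = 0.
3. Fitting integer coefficients to these (and the overall shape) gives p.

2*x^2 + y^2 - 3*x + y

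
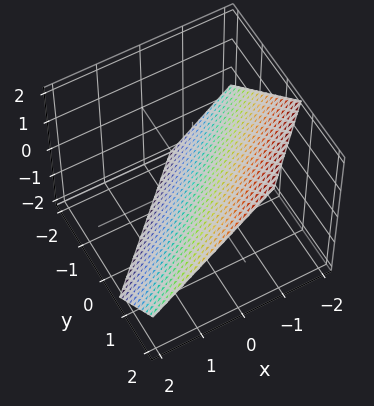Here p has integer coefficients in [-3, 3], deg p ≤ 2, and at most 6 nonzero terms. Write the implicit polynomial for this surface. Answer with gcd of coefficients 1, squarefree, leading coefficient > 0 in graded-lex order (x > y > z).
3*x - 3*y + 3*z + 2

(a) Degree: the surface is flat (a plane), so deg p = 1.
(b) Solving for integer coefficients yields p as stated.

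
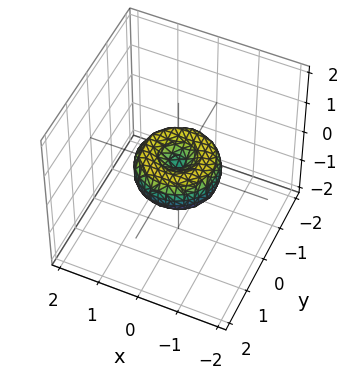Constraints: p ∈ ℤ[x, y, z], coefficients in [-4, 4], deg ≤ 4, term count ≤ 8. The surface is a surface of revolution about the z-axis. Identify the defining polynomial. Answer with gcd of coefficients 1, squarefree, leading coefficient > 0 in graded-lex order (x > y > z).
First, degree: the shape is more complex than any degree-3 surface, so deg p = 4.
Then, symmetry: every cross-section ⟂ z is a circle, so x, y appear only via x² + y².
Next, from the visible intercepts: it meets the z-axis at z = 0 (among the integer gridlines); the x-axis gridline crossings are at x ∈ {-1, 0, 1}; the y-axis gridline crossings are at y ∈ {-1, 0, 1}; a circular section at z = 0 has radius exactly 1.
Finally, the integer polynomial consistent with all of this is the stated p.

x^4 + 2*x^2*y^2 + y^4 - x^2 - y^2 + z^2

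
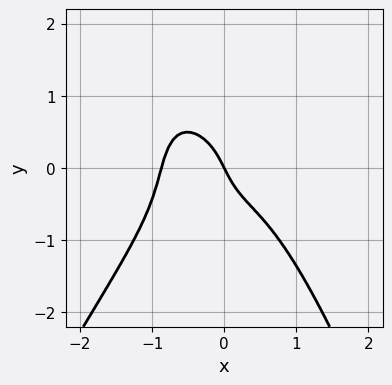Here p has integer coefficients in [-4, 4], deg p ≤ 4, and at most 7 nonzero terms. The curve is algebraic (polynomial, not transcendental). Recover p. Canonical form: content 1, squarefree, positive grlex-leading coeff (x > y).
3*x^4 - x^3*y + 2*y^3 + 2*x + y

(a) deg p = 4. A generic line meets the curve in up to 4 points.
(b) Checking where it meets the axes: it crosses the x-axis at the gridline x = 0; it meets the y-axis at y = 0 (among the integer gridlines).
(c) Together with the visible shape, these determine p as stated.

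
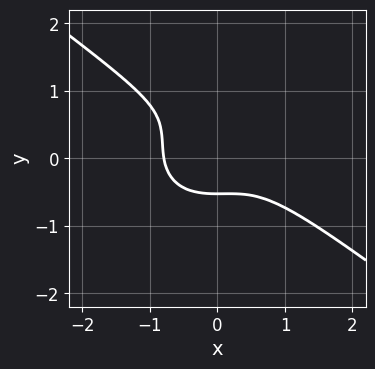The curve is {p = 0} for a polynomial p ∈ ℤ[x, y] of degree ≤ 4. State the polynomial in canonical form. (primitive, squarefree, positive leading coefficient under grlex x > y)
2*x^3 + x^2*y + 3*y^3 - 2*y^2 + 1

1. The degree is 3 — the shape is more complex than any degree-2 curve.
2. Putting this together gives p.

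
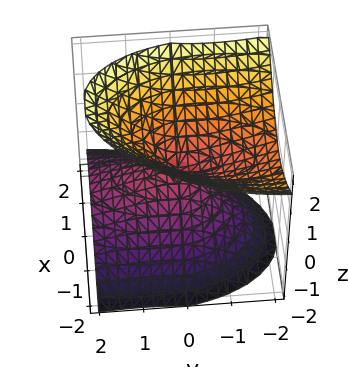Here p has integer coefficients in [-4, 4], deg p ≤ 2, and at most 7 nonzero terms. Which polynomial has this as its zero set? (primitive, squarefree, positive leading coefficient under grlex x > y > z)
3*x^2 - x*y + y^2 + 2*y*z - 3*z^2

1. The picture has 2 separate pieces.
2. deg p = 2.
3. From the visible intercepts: it meets the x-axis at x = 0 (among the integer gridlines); it meets the y-axis at y = 0 (among the integer gridlines).
4. These observations pin down the coefficients.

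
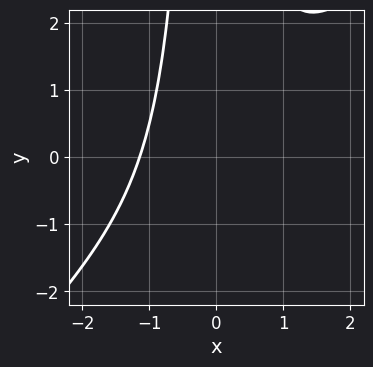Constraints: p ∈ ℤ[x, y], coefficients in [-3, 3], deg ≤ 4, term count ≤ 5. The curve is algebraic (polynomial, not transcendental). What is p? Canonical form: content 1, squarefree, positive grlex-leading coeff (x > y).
2*x^3 - 2*x^2*y + 3

1. The degree is 3 — the shape is more complex than any degree-2 curve.
2. From the visible intercepts: it misses every integer gridline on the y-axis.
3. Together with the visible shape, these determine p as stated.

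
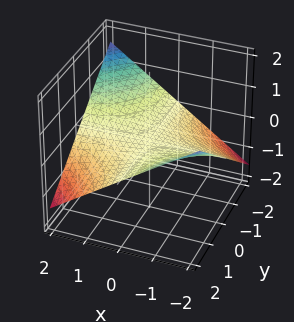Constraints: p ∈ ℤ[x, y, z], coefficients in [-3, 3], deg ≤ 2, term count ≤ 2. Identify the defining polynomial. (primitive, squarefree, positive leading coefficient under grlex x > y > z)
x*y + 3*z

1. The degree is 2 — a hyperbolic paraboloid; a quadric.
2. Against the integer gridlines: every point of the x-axis in the box is on the surface; it meets the z-axis at z = 0 (among the integer gridlines).
3. Together with the visible shape, these determine p as stated.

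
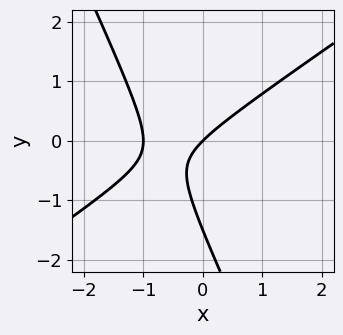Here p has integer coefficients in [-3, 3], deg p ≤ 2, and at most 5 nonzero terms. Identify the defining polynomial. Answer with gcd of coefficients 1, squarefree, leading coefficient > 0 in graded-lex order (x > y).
3*x^2 - 3*x*y - 2*y^2 + 3*x - 3*y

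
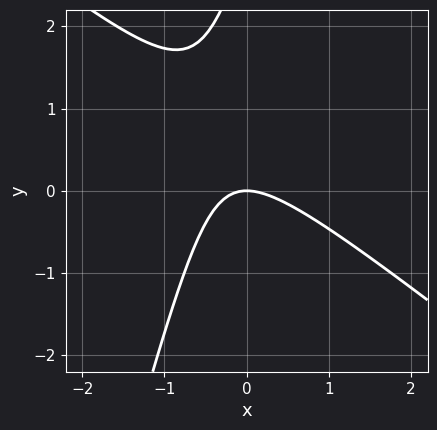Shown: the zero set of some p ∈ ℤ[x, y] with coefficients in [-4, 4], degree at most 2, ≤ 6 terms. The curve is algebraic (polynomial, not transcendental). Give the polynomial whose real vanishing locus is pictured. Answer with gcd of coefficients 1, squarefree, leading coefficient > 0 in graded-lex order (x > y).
Degree: no degree-1 curve has this shape, so deg p = 2.
Checking where it meets the axes: it meets the y-axis at y = 0 (among the integer gridlines); it crosses the x-axis at the gridline x = 0.
Assembling these constraints gives the stated polynomial.

3*x^2 + 3*x*y - y^2 + 3*y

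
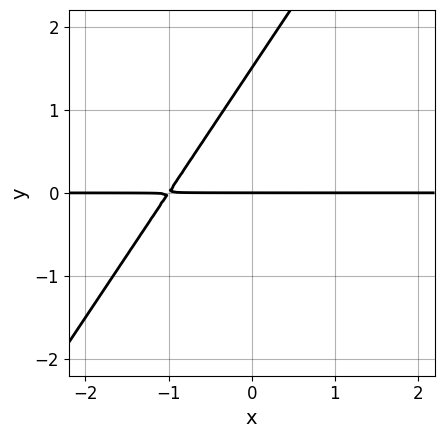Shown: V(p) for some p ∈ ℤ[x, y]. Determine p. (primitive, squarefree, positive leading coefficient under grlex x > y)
First, the degree is 2 — no degree-1 curve has this shape.
Next, reading off the gridlines: the visible x-axis segment lies entirely on the curve; it meets the y-axis at y = 0 (among the integer gridlines).
Finally, together with the visible shape, these determine p as stated.

3*x*y - 2*y^2 + 3*y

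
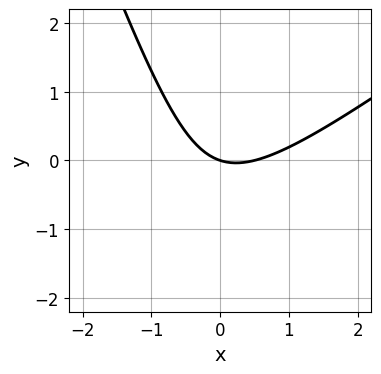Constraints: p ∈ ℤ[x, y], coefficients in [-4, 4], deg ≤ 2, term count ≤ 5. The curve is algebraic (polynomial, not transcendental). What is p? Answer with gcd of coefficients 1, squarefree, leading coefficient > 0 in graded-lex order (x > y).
1. The degree is 2 — the shape is more complex than any degree-1 curve.
2. From the visible intercepts: it crosses the x-axis at the gridline x = 0; it meets the y-axis at y = 0 (among the integer gridlines).
3. These observations pin down the coefficients.

2*x^2 - 2*x*y - y^2 - x - 3*y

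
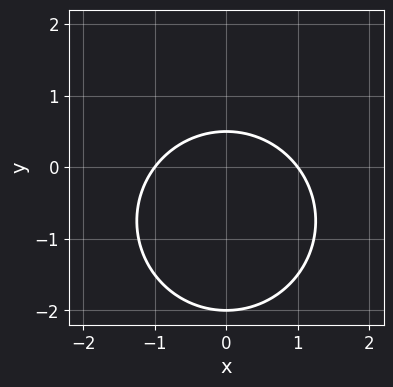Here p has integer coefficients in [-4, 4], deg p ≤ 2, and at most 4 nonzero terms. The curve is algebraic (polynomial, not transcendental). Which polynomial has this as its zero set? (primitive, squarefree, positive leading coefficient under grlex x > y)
The degree is 2 — the shape is more complex than any degree-1 curve.
Symmetries: mirror symmetry x ↦ −x ⇒ only even powers of x.
Against the integer gridlines: among the integer gridlines, it crosses the x-axis at x ∈ {-1, 1}; it meets the y-axis at y = -2 (among the integer gridlines).
Putting this together gives p.

2*x^2 + 2*y^2 + 3*y - 2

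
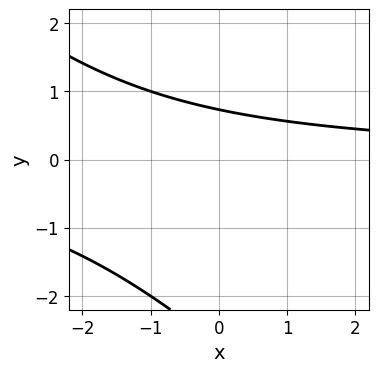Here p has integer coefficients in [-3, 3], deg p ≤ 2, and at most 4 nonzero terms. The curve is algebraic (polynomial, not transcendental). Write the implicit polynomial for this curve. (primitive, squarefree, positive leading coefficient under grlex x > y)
x*y + y^2 + 2*y - 2

deg p = 2.
Checking where it meets the axes: it misses every integer gridline on the x-axis.
Fitting integer coefficients to these (and the overall shape) gives p.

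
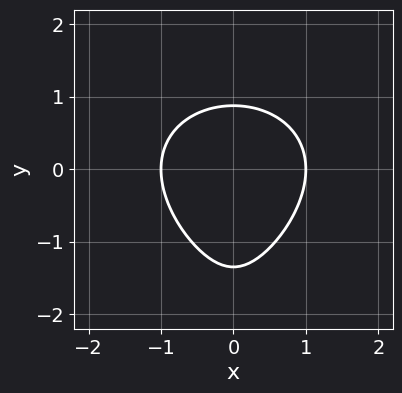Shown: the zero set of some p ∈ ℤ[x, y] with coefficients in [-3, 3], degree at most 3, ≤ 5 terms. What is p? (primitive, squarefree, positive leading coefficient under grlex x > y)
y^3 + 3*x^2 + 3*y^2 - 3

(a) Degree: a generic line meets the curve in up to 3 points, so deg p = 3.
(b) Symmetries: it's symmetric under x → −x, forcing even powers of x.
(c) Against the integer gridlines: among the integer gridlines, it crosses the x-axis at x ∈ {-1, 1}.
(d) Fitting integer coefficients to these (and the overall shape) gives p.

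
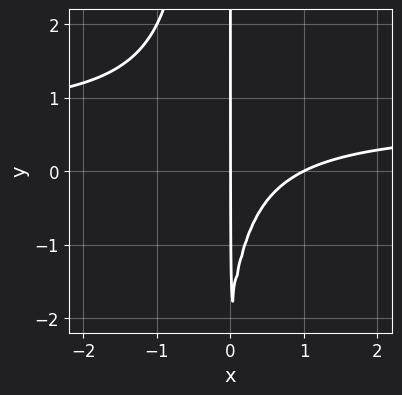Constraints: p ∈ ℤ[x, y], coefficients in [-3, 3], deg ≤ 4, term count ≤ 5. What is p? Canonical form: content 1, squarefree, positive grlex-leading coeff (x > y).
3*x^2*y - 2*x^2 + x*y + 2*x

First, the degree is 3 — a generic line meets the curve in up to 3 points.
Then, reading off the gridlines: the visible y-axis segment lies entirely on the curve; among the integer gridlines, it crosses the x-axis at x ∈ {0, 1}.
Finally, the integer polynomial consistent with all of this is the stated p.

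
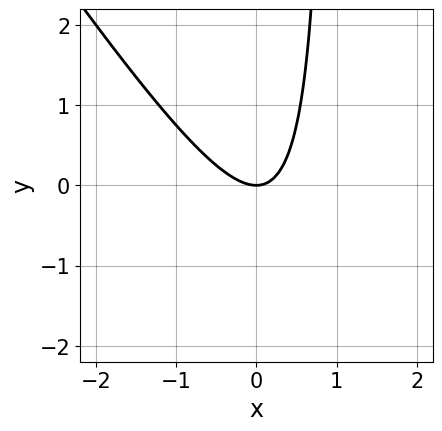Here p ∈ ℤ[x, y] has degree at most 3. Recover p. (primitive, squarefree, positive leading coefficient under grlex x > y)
3*x^2 + 2*x*y - 2*y

First, deg p = 2. A generic line meets the curve in up to 2 points.
Then, from the axis intercepts and sections: it crosses the y-axis at the gridline y = 0; it crosses the x-axis at the gridline x = 0.
Finally, solving for integer coefficients yields p as stated.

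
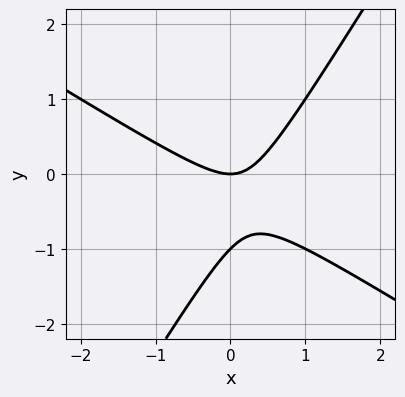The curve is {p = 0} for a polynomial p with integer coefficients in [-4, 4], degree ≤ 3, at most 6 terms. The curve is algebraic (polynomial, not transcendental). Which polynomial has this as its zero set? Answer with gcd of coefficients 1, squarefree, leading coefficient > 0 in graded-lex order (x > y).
x^2 + x*y - y^2 - y

deg p = 2.
From the visible intercepts: among the integer gridlines, it crosses the y-axis at y ∈ {-1, 0}; one x-axis crossing is at x = 0.
Fitting integer coefficients to these (and the overall shape) gives p.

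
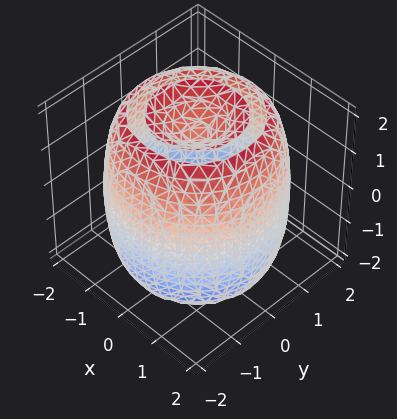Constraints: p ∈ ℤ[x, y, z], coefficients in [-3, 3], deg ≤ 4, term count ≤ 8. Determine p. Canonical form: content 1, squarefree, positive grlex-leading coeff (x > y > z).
x^4 + 2*x^2*y^2 + y^4 - 3*x^2 - 3*y^2 + z^2 - 2

I count 2 distinct pieces.
The degree is 4 — the shape is more complex than any degree-3 surface.
By symmetry, every cross-section ⟂ z is a circle, so x, y appear only via x² + y².
Reading off the gridlines: a circular section at z = 0 has radius between 1 and 2.
Solving for integer coefficients yields p as stated.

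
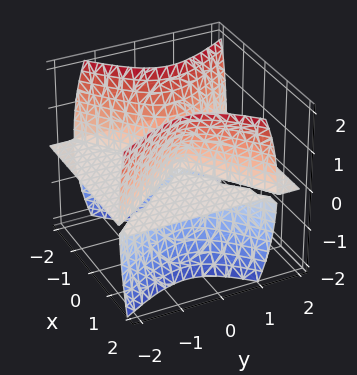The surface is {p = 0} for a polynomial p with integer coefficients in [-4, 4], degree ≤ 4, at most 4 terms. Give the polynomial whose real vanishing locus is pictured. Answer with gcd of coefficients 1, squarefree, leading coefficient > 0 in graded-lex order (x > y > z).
First, the picture has 3 separate pieces. They look like related sheets of one shape, so recover p as a whole.
Next, deg p = 3. A generic line meets the surface in up to 3 points.
Next, observable constraints: it meets the z-axis at z = 0 (among the integer gridlines); the visible y-axis segment lies entirely on the surface; the visible x-axis segment lies entirely on the surface.
Finally, these observations pin down the coefficients.

3*x^2*z - 2*x*y*z - 3*y^2*z - z^3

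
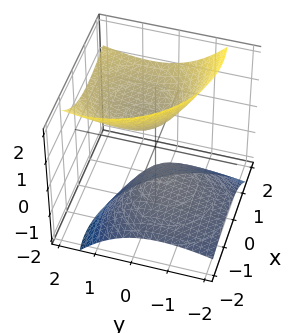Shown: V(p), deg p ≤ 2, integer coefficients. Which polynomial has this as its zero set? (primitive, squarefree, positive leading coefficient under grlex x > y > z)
1. I count 2 distinct pieces. They look like related sheets of one shape, so recover p as a whole.
2. deg p = 2. A generic line meets the surface in up to 2 points.
3. Checking where it meets the axes: the surface avoids every integer y-axis point in the box; it misses every integer gridline on the x-axis.
4. Matching integer coefficients to the picture gives p.

2*x^2 - 3*x*z + 2*y^2 - 3*y*z - 2*z^2 + 1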